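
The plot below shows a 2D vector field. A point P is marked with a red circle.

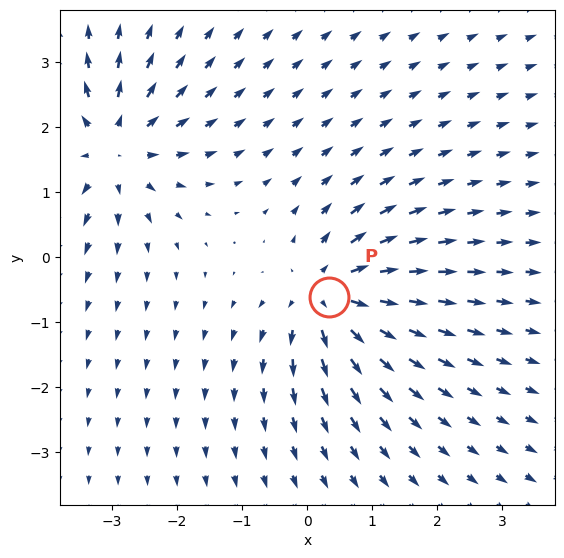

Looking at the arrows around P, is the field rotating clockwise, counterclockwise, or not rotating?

not rotating

Near P at (0.3, -0.6) the arrows show no circulation. The curl there is ≈0.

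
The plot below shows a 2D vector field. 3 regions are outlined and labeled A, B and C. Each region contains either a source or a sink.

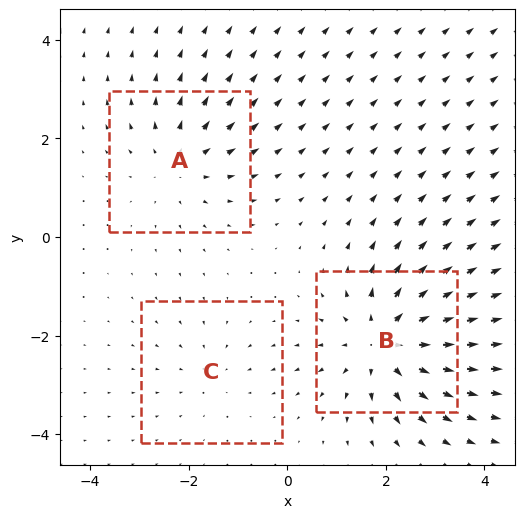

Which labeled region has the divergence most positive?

Divergence at each region's feature centre — A: about +3, B: about +5, C: about -2. Region B is most positive.

B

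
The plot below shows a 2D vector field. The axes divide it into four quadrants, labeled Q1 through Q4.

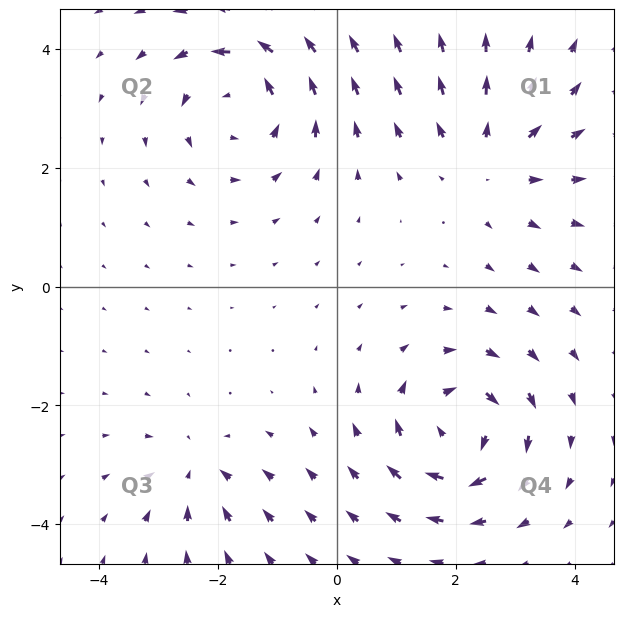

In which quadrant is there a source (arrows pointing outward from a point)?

The source sits at approximately (2.6, 2.1), which lies in quadrant Q1. The divergence there is about +3, positive as expected for a source.

Q1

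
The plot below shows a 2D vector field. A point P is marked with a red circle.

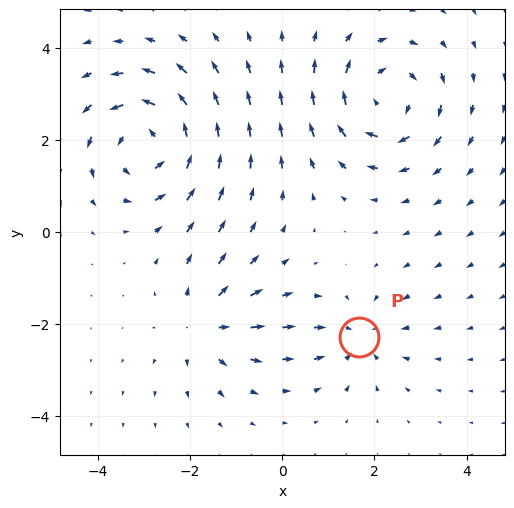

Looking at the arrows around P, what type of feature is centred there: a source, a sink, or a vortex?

sink

At P (1.7, -2.3) the arrows converge inward. Divergence about -3, curl ≈0 — negative divergence with near-zero curl is a sink.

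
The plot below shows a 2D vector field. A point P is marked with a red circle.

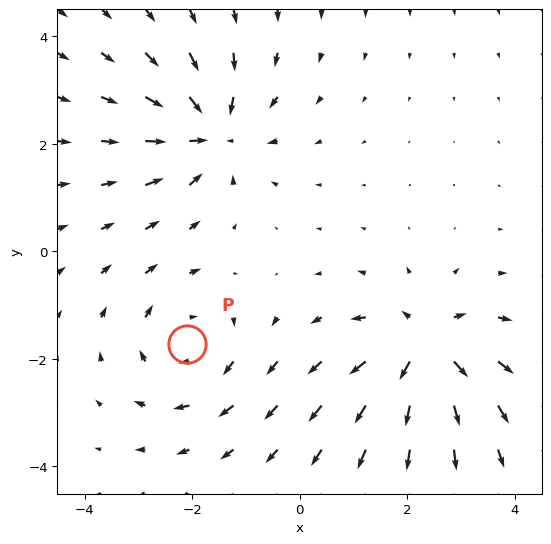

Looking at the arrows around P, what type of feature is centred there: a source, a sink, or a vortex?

vortex

At P (-2.1, -1.7) the arrows circulate clockwise. Divergence ≈0, curl about -4 — near-zero divergence with nonzero curl is a vortex.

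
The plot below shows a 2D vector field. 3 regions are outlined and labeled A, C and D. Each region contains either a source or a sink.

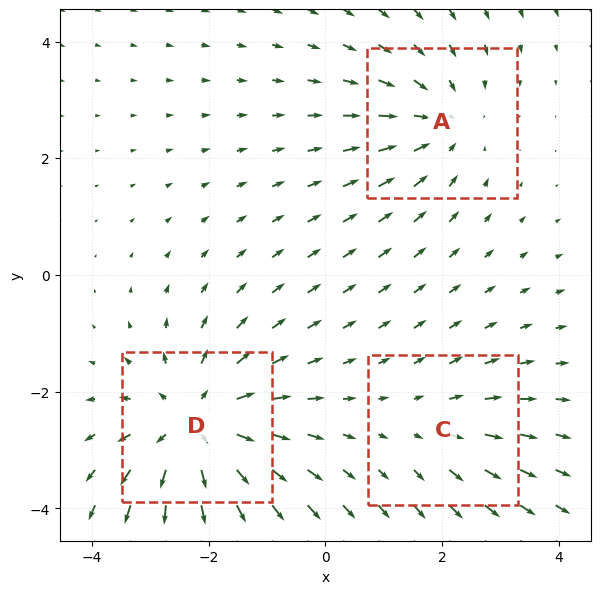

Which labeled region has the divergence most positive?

Divergence at each region's feature centre — A: about -3, C: about +2, D: about +4. Region D is most positive.

D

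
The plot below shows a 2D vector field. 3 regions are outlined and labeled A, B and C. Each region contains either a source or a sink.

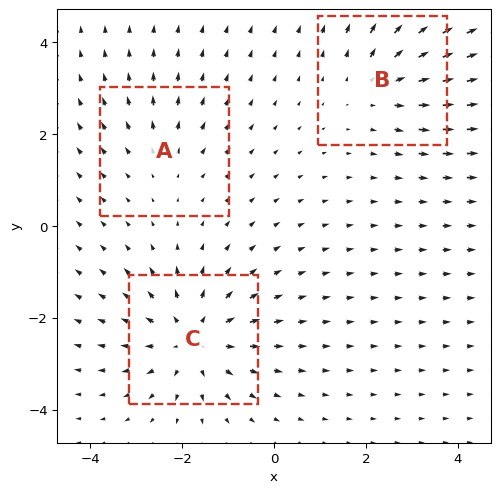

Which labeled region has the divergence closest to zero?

A

Divergence at each region's feature centre — A: about +2, B: about +3, C: about +4. Region A is closest to zero.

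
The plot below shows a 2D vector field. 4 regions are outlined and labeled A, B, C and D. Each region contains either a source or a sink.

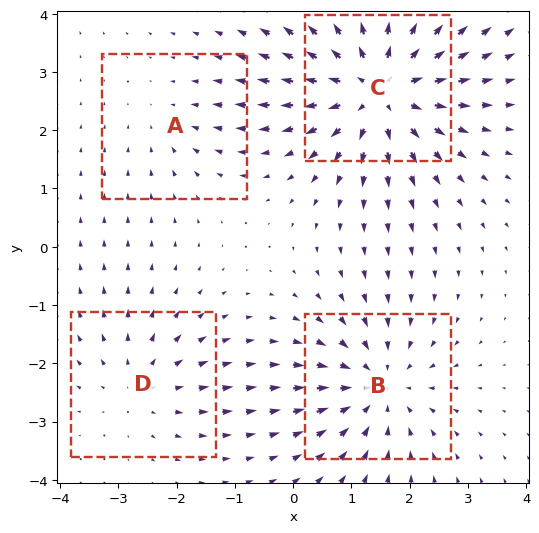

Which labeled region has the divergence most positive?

C

Divergence at each region's feature centre — A: about -2, B: about -4, C: about +6, D: about +3. Region C is most positive.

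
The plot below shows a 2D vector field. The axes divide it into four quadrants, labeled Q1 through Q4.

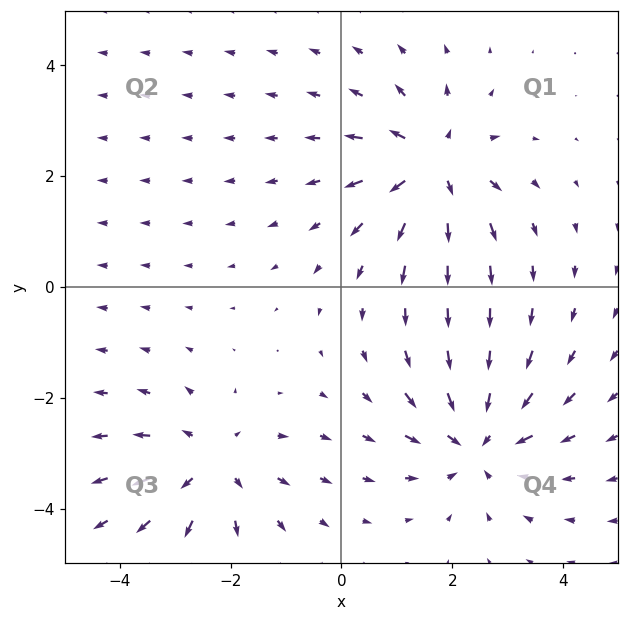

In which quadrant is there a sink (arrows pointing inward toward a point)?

Q4

The sink sits at approximately (2.5, -2.8), which lies in quadrant Q4. The divergence there is about -5, negative as expected for a sink.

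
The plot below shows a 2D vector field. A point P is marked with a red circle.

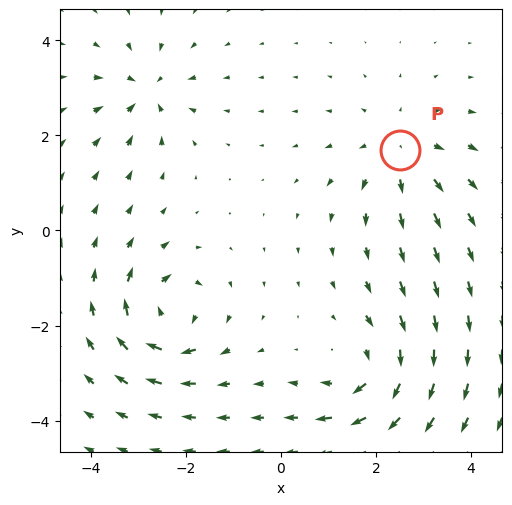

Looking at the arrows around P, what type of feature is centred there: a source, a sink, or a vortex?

At P (2.5, 1.7) the arrows spread outward. Divergence about +3, curl ≈0 — positive divergence with near-zero curl is a source.

source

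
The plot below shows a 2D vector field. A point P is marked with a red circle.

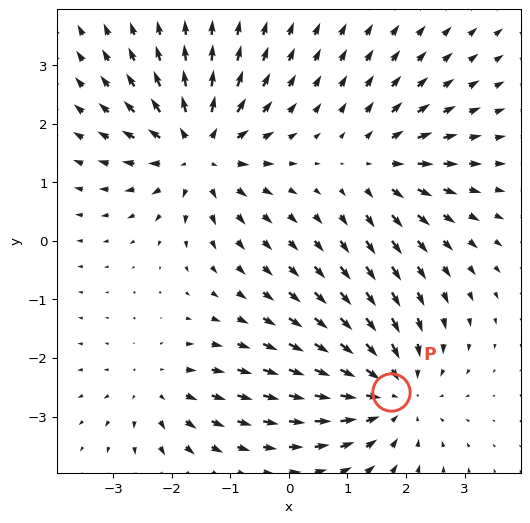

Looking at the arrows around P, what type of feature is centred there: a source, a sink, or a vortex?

At P (1.7, -2.6) the arrows converge inward. Divergence about -4, curl ≈0 — negative divergence with near-zero curl is a sink.

sink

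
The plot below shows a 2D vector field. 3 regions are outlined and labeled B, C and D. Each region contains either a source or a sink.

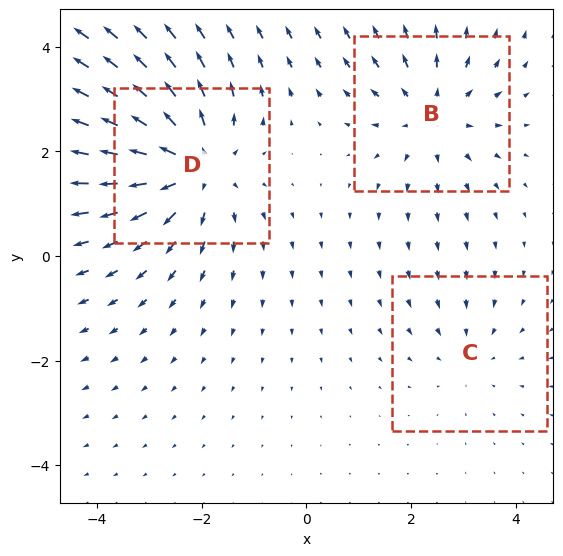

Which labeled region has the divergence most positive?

D

Divergence at each region's feature centre — B: about +3, C: about -2, D: about +4. Region D is most positive.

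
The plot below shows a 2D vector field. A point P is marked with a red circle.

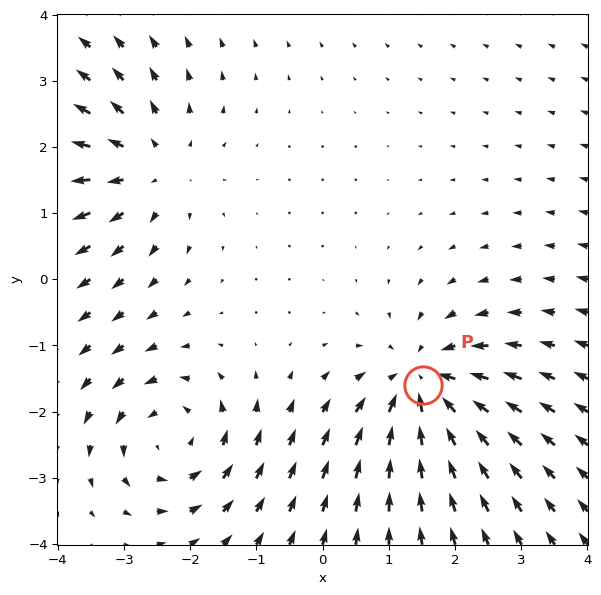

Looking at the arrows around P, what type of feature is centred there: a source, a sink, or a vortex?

At P (1.5, -1.6) the arrows converge inward. Divergence about -5, curl ≈0 — negative divergence with near-zero curl is a sink.

sink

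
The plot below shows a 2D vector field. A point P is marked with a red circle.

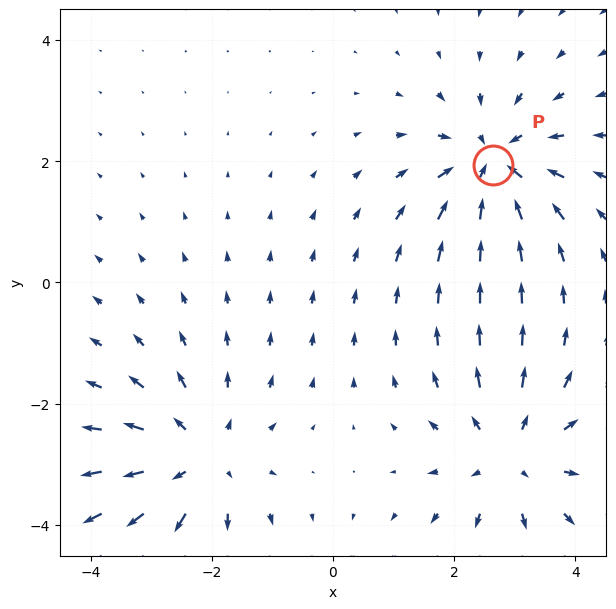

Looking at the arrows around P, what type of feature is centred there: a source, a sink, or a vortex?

sink

At P (2.6, 1.9) the arrows converge inward. Divergence about -5, curl ≈0 — negative divergence with near-zero curl is a sink.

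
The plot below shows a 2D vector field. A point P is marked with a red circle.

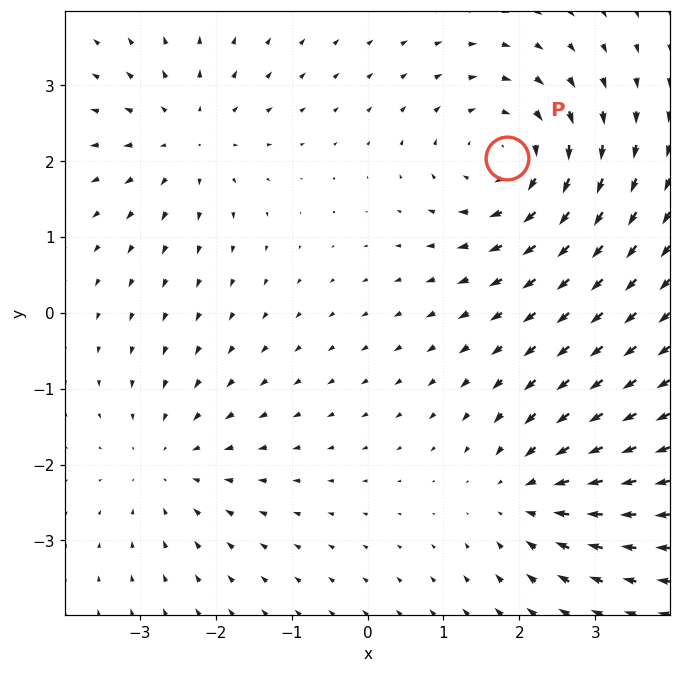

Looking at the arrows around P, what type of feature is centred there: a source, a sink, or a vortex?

At P (1.8, 2.0) the arrows circulate clockwise. Divergence ≈0, curl about -5 — near-zero divergence with nonzero curl is a vortex.

vortex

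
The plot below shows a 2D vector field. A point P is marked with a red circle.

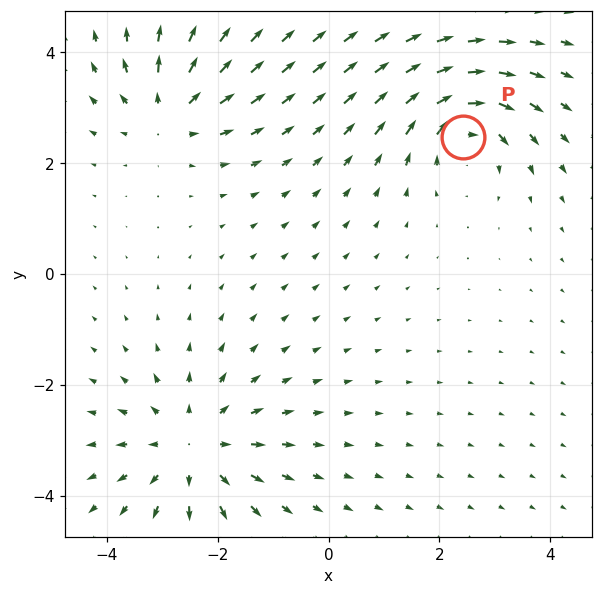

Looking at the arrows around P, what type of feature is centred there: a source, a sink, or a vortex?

vortex

At P (2.4, 2.5) the arrows circulate clockwise. Divergence ≈0, curl about -5 — near-zero divergence with nonzero curl is a vortex.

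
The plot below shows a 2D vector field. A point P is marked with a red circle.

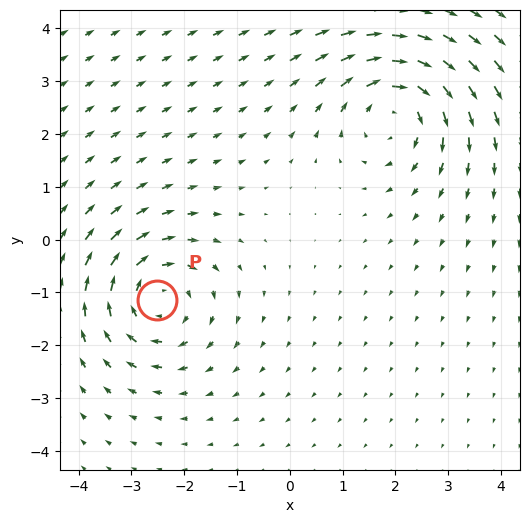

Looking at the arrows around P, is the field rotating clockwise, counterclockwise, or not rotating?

clockwise

Near P at (-2.5, -1.1) the arrows circulate clockwise. The curl (z-component) there is about -4; negative curl means clockwise rotation.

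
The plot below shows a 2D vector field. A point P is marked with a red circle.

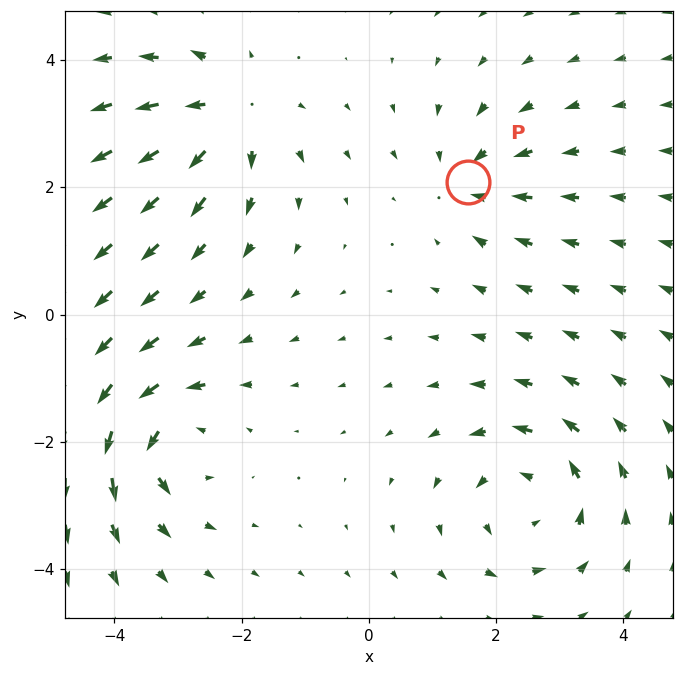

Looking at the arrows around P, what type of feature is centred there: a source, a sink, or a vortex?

At P (1.6, 2.1) the arrows converge inward. Divergence about -4, curl ≈0 — negative divergence with near-zero curl is a sink.

sink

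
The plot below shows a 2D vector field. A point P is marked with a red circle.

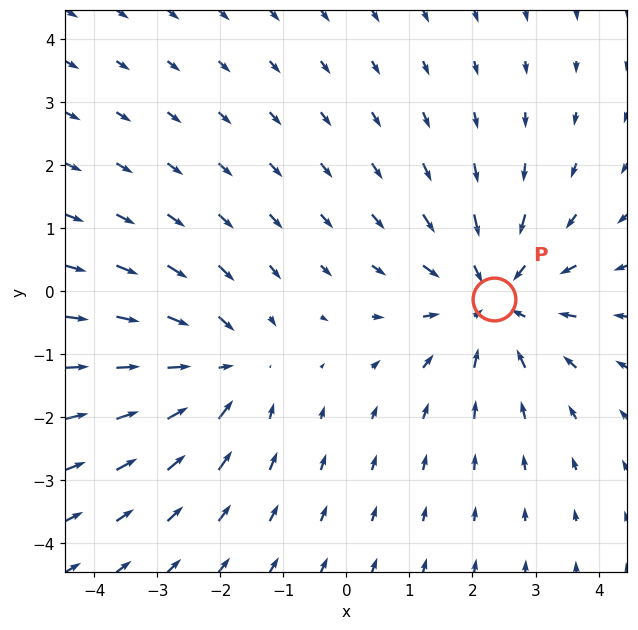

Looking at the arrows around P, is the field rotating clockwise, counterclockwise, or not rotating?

not rotating

Near P at (2.3, -0.1) the arrows show no circulation. The curl there is ≈0.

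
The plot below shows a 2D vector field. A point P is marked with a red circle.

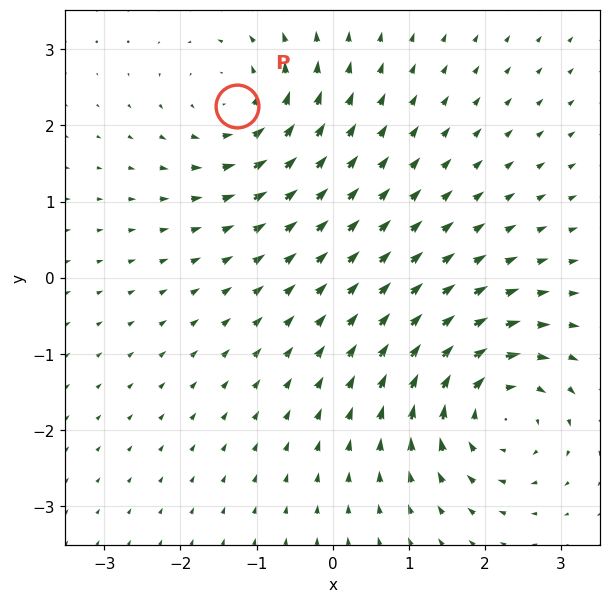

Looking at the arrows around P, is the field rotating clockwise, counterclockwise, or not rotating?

counterclockwise

Near P at (-1.3, 2.3) the arrows circulate counterclockwise. The curl (z-component) there is about +4; positive curl means counterclockwise rotation.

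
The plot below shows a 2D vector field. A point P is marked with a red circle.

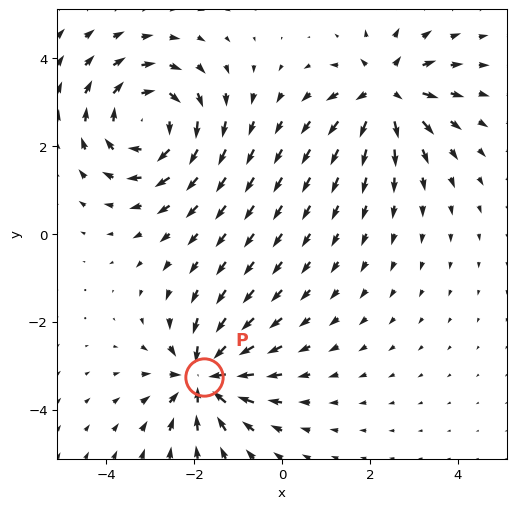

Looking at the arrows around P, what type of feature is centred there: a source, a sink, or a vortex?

At P (-1.8, -3.3) the arrows converge inward. Divergence about -6, curl ≈0 — negative divergence with near-zero curl is a sink.

sink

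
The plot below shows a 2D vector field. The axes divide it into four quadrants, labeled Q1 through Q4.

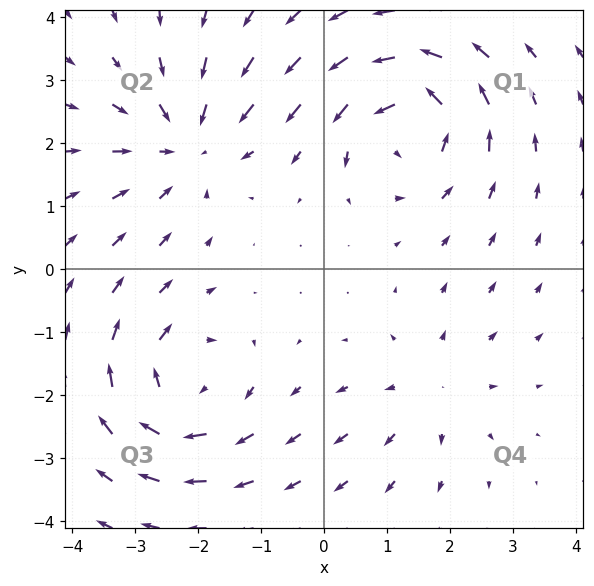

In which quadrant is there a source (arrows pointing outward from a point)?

Q4

The source sits at approximately (1.7, -1.9), which lies in quadrant Q4. The divergence there is about +3, positive as expected for a source.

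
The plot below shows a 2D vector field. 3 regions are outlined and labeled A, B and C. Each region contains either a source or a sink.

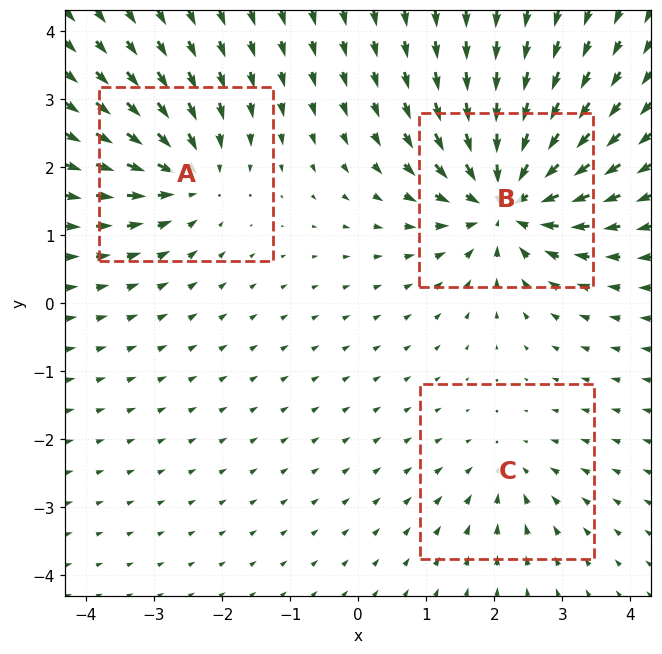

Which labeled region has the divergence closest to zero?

C

Divergence at each region's feature centre — A: about -4, B: about -6, C: about -2. Region C is closest to zero.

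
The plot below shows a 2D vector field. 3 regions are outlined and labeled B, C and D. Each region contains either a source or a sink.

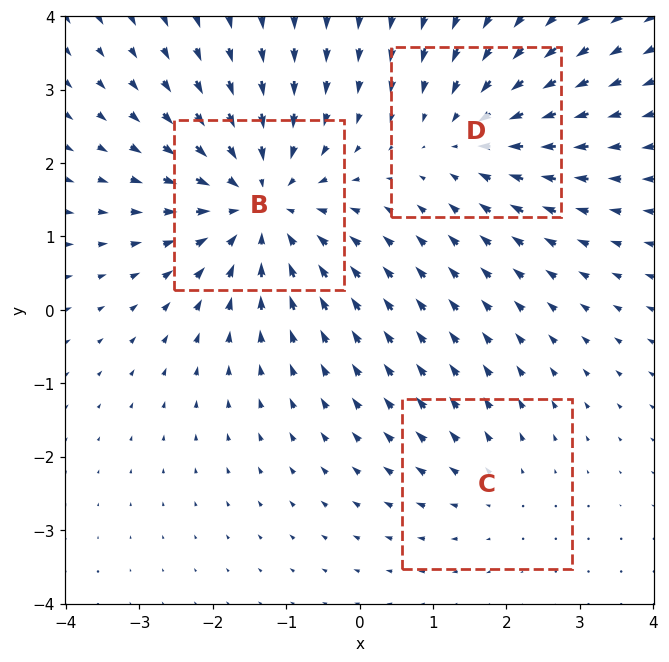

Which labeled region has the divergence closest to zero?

C

Divergence at each region's feature centre — B: about -5, C: about +2, D: about -3. Region C is closest to zero.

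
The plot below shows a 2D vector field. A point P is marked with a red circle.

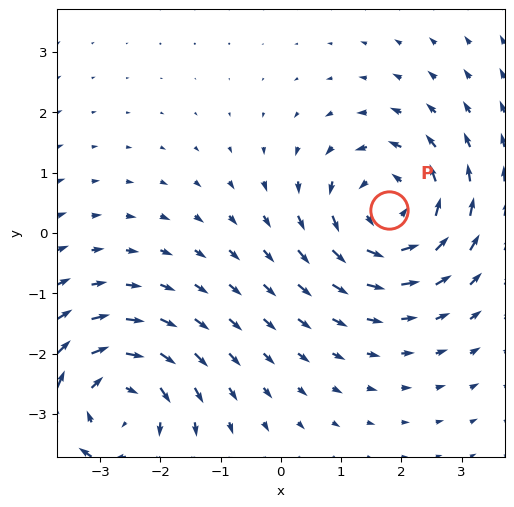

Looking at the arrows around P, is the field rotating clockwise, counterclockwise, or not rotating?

Near P at (1.8, 0.4) the arrows circulate counterclockwise. The curl (z-component) there is about +3; positive curl means counterclockwise rotation.

counterclockwise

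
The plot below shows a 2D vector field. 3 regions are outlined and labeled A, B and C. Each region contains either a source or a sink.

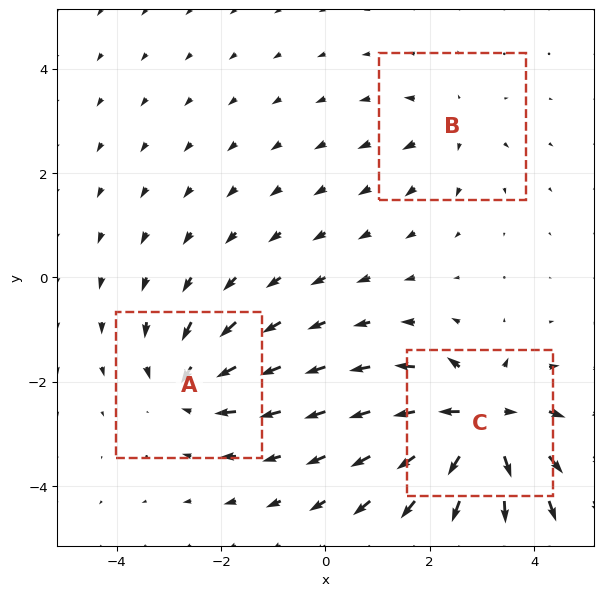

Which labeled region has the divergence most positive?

C

Divergence at each region's feature centre — A: about -4, B: about +2, C: about +7. Region C is most positive.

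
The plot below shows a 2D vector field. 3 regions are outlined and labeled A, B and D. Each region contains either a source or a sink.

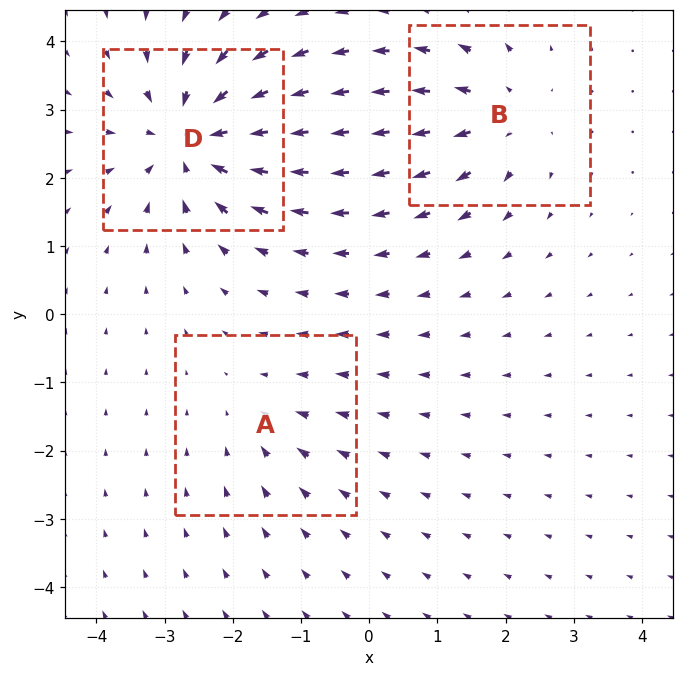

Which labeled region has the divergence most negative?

Divergence at each region's feature centre — A: about -2, B: about +4, D: about -5. Region D is most negative.

D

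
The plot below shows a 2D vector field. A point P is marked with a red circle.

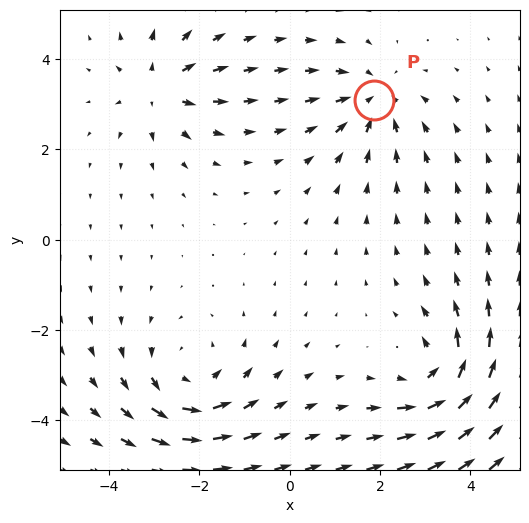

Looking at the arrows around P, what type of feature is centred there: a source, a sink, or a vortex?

sink

At P (1.9, 3.1) the arrows converge inward. Divergence about -4, curl ≈0 — negative divergence with near-zero curl is a sink.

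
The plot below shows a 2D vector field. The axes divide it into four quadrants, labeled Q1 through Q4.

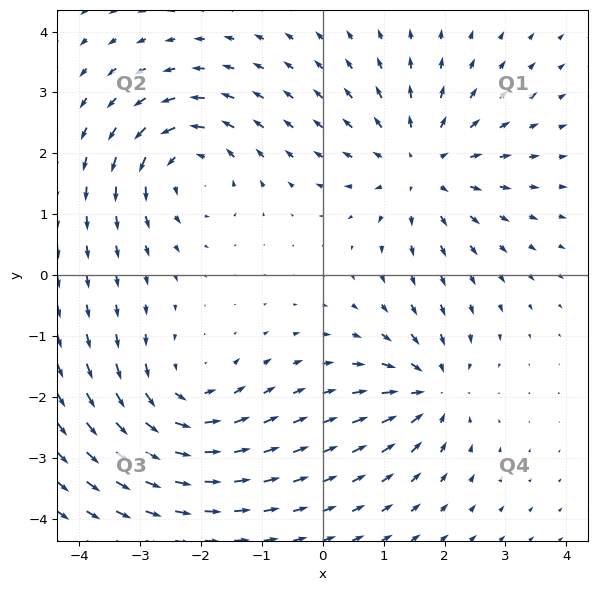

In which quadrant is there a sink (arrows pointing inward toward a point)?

The sink sits at approximately (1.8, -1.9), which lies in quadrant Q4. The divergence there is about -5, negative as expected for a sink.

Q4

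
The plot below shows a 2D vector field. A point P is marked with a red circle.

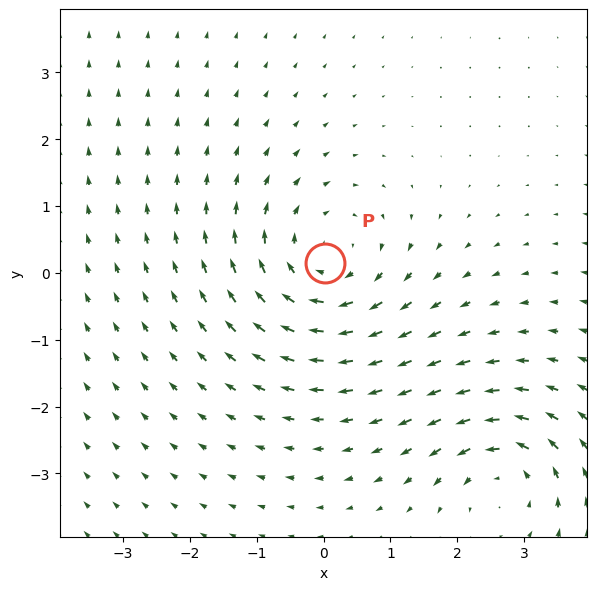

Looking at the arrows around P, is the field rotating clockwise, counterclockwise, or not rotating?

Near P at (0.0, 0.1) the arrows circulate clockwise. The curl (z-component) there is about -3; negative curl means clockwise rotation.

clockwise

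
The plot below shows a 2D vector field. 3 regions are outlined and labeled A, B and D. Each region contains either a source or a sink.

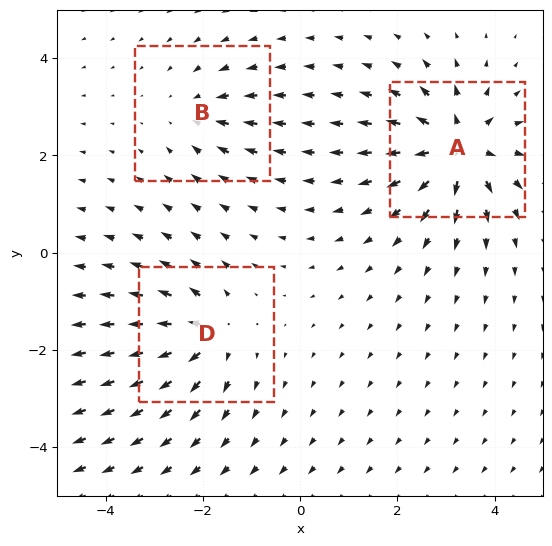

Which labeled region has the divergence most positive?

Divergence at each region's feature centre — A: about +6, B: about -3, D: about +4. Region A is most positive.

A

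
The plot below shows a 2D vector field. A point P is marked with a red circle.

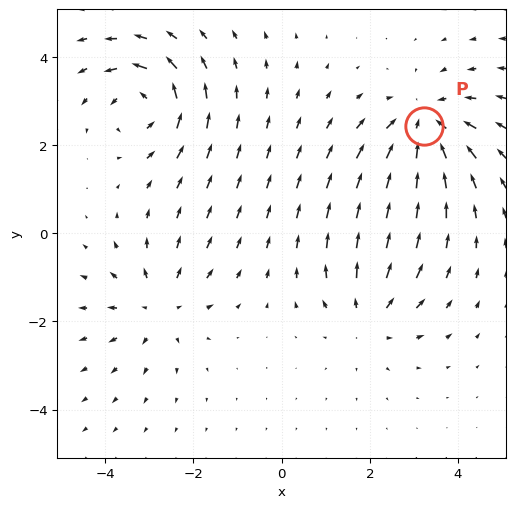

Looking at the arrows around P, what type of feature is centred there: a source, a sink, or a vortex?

At P (3.2, 2.4) the arrows converge inward. Divergence about -4, curl ≈0 — negative divergence with near-zero curl is a sink.

sink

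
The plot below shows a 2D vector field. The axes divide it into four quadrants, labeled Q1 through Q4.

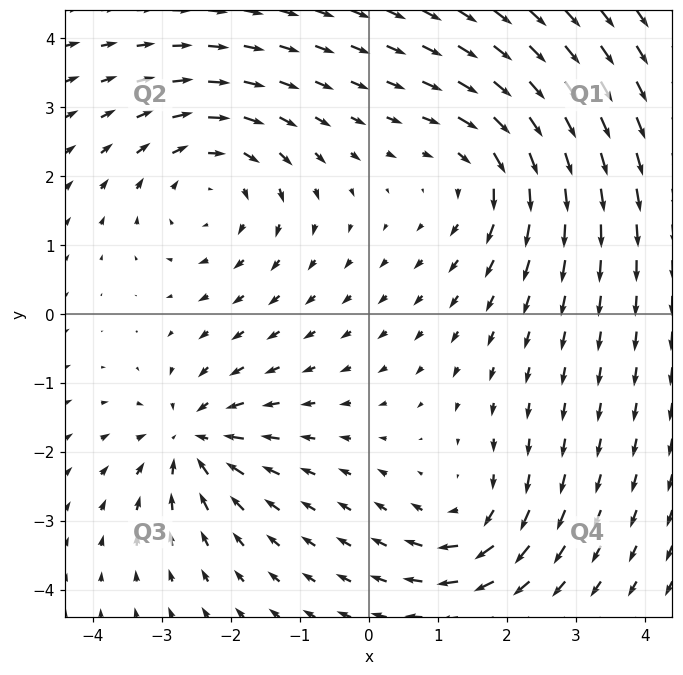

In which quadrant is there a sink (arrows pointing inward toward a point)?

Q3

The sink sits at approximately (-2.6, -1.8), which lies in quadrant Q3. The divergence there is about -6, negative as expected for a sink.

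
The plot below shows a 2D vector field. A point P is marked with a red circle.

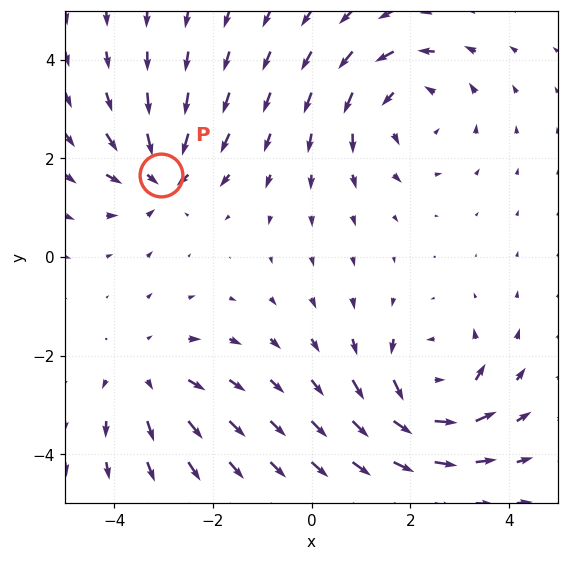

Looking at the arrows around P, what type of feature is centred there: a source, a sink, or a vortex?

At P (-3.1, 1.7) the arrows converge inward. Divergence about -6, curl ≈0 — negative divergence with near-zero curl is a sink.

sink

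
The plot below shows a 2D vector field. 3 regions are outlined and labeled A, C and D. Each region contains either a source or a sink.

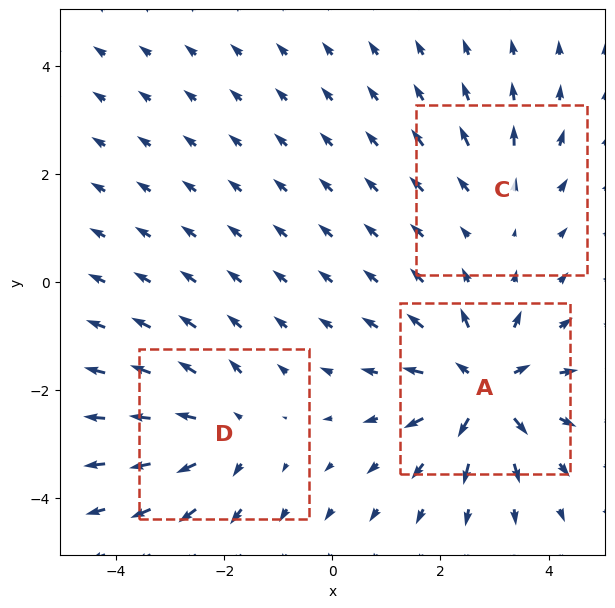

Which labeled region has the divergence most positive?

A

Divergence at each region's feature centre — A: about +6, C: about +2, D: about +4. Region A is most positive.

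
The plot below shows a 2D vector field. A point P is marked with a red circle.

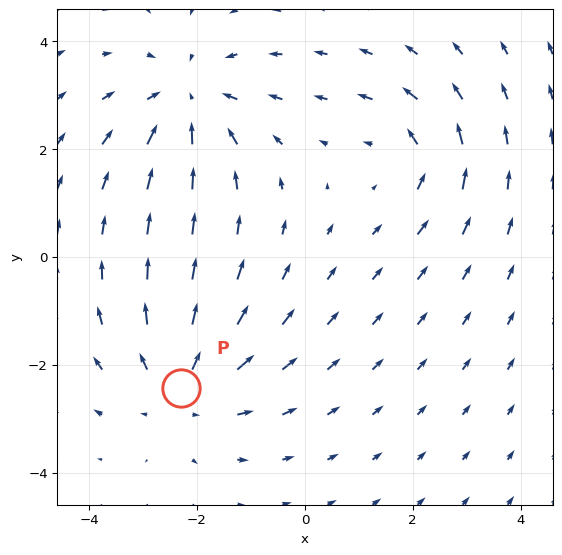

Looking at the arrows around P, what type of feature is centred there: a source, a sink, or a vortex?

source

At P (-2.3, -2.4) the arrows spread outward. Divergence about +4, curl ≈0 — positive divergence with near-zero curl is a source.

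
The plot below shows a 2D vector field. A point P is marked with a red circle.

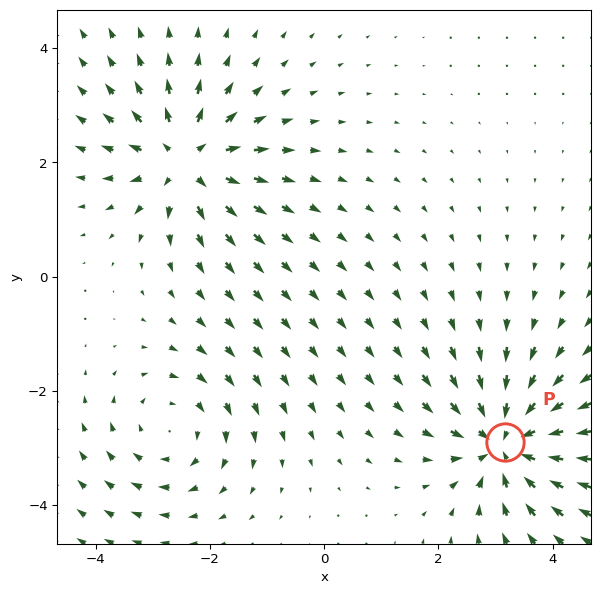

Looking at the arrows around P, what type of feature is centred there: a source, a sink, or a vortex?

sink

At P (3.2, -2.9) the arrows converge inward. Divergence about -6, curl ≈0 — negative divergence with near-zero curl is a sink.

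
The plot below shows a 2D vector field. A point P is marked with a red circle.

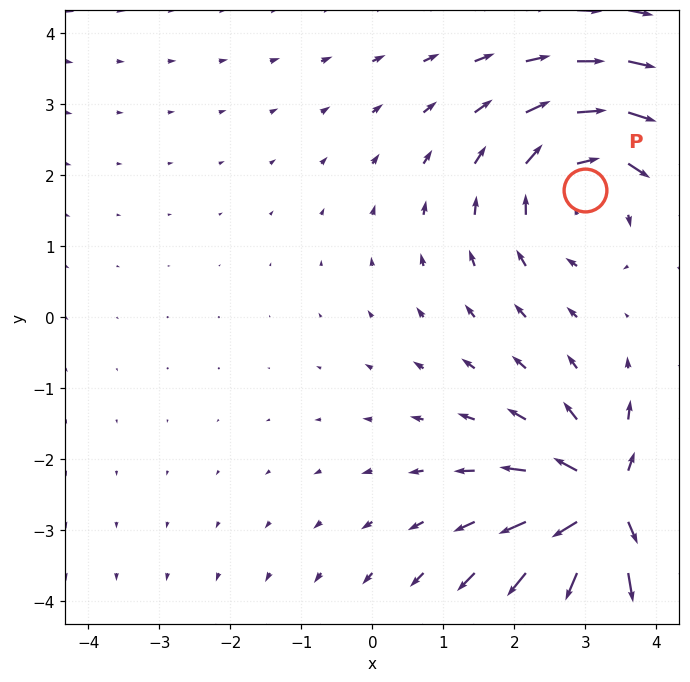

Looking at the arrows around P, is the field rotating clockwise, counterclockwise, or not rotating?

clockwise

Near P at (3.0, 1.8) the arrows circulate clockwise. The curl (z-component) there is about -3; negative curl means clockwise rotation.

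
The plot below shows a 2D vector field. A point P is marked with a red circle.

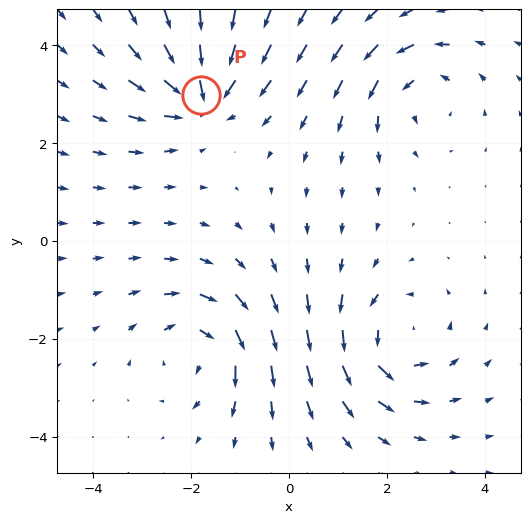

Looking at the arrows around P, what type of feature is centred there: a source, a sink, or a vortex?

At P (-1.8, 3.0) the arrows converge inward. Divergence about -7, curl ≈0 — negative divergence with near-zero curl is a sink.

sink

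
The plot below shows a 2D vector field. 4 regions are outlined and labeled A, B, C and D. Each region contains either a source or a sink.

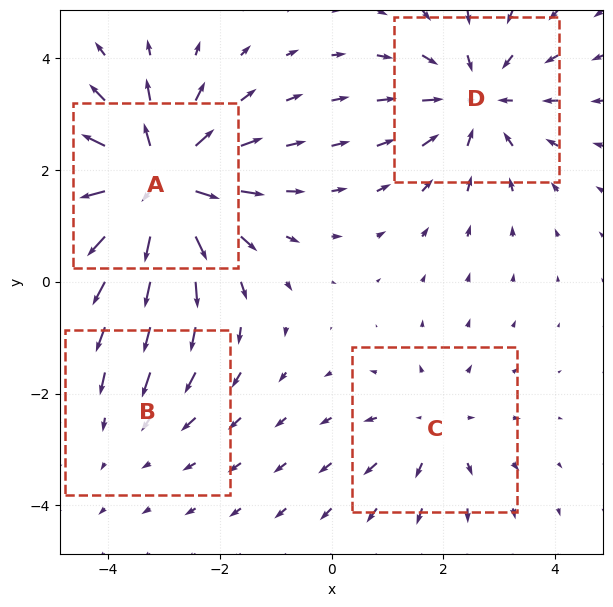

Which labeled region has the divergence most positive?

A

Divergence at each region's feature centre — A: about +7, B: about -2, C: about +3, D: about -4. Region A is most positive.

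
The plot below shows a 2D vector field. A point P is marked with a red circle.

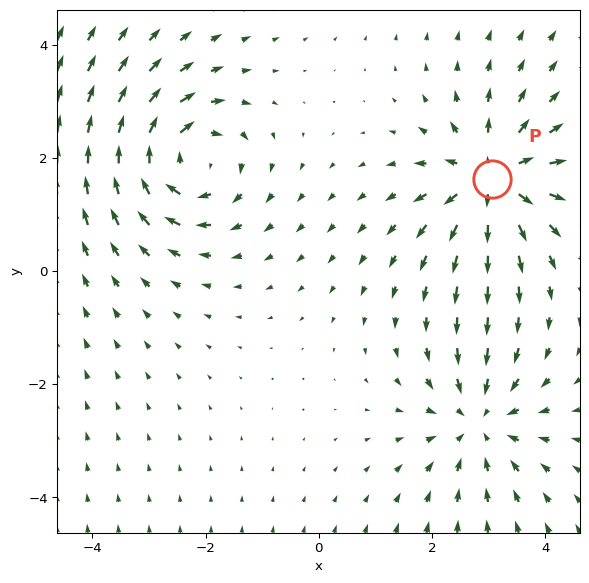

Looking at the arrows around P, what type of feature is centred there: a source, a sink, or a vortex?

source

At P (3.1, 1.6) the arrows spread outward. Divergence about +5, curl ≈0 — positive divergence with near-zero curl is a source.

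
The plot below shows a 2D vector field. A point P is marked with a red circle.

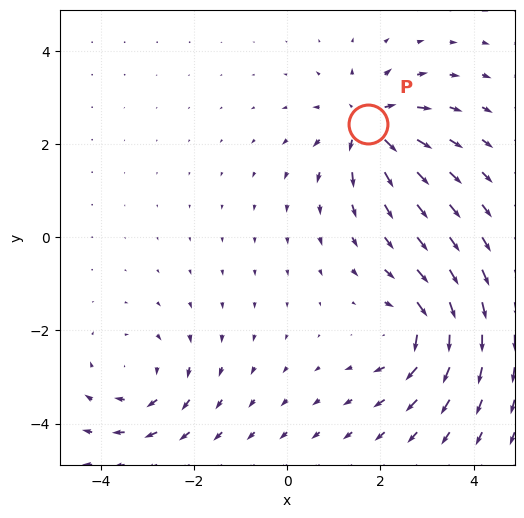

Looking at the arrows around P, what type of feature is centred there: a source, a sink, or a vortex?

At P (1.7, 2.4) the arrows spread outward. Divergence about +5, curl ≈0 — positive divergence with near-zero curl is a source.

source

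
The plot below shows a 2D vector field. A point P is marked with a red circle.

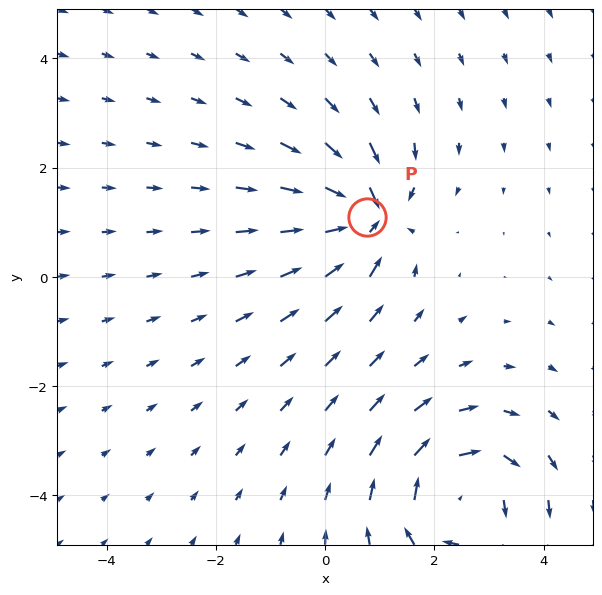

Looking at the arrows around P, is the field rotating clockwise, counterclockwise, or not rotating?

Near P at (0.8, 1.1) the arrows show no circulation. The curl there is ≈0.

not rotating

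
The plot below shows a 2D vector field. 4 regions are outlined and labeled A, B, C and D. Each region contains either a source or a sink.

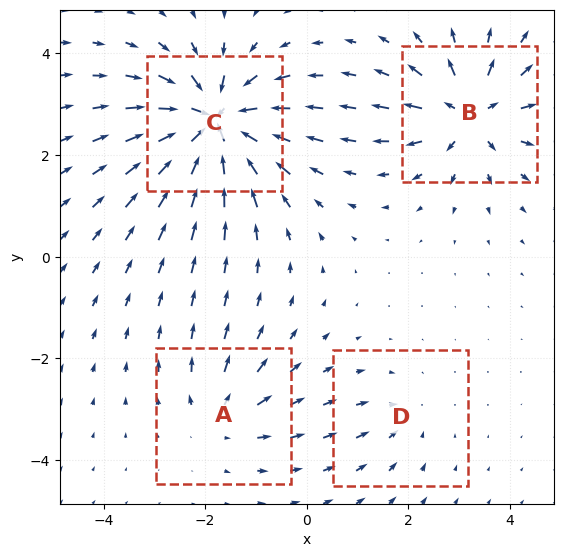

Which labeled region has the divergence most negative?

C

Divergence at each region's feature centre — A: about +4, B: about +6, C: about -9, D: about -2. Region C is most negative.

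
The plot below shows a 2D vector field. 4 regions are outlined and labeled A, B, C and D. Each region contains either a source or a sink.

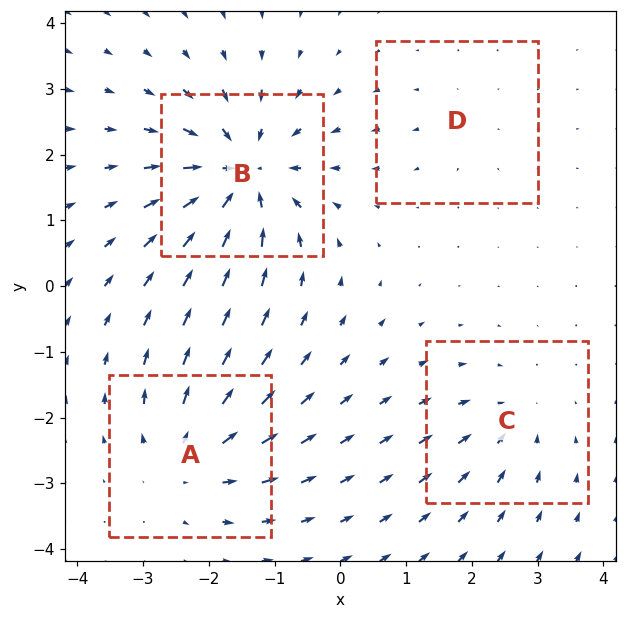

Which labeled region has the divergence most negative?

Divergence at each region's feature centre — A: about +5, B: about -8, C: about -4, D: about +2. Region B is most negative.

B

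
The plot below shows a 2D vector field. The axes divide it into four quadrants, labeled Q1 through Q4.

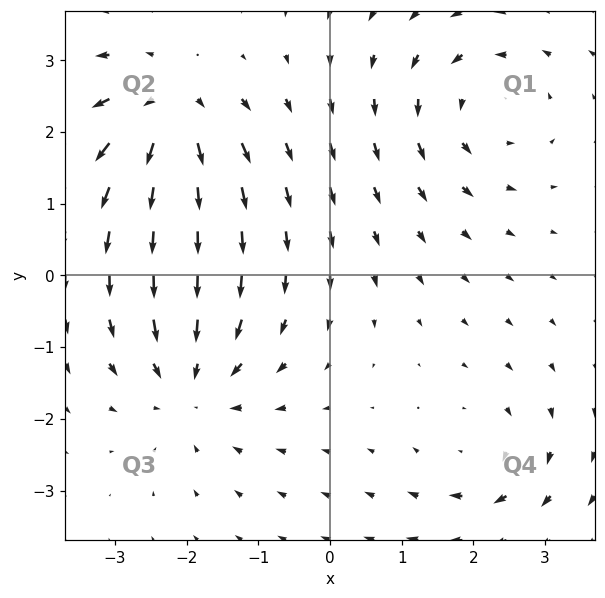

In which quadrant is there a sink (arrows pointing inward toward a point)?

Q3

The sink sits at approximately (-1.9, -1.5), which lies in quadrant Q3. The divergence there is about -5, negative as expected for a sink.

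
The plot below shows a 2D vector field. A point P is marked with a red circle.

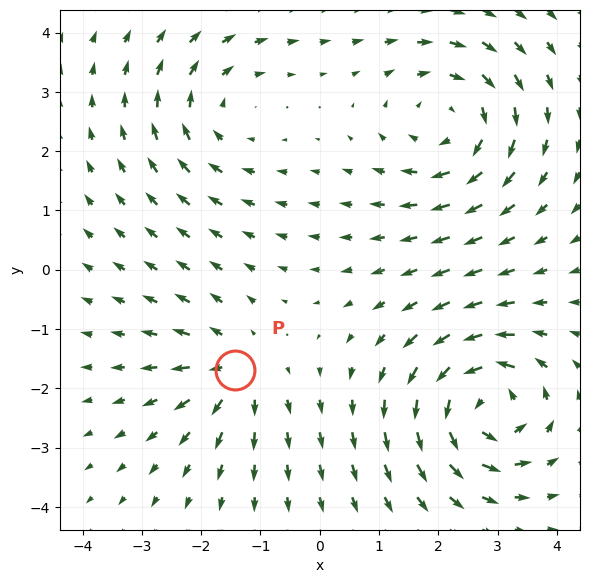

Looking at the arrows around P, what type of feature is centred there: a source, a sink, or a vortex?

At P (-1.4, -1.7) the arrows spread outward. Divergence about +4, curl ≈0 — positive divergence with near-zero curl is a source.

source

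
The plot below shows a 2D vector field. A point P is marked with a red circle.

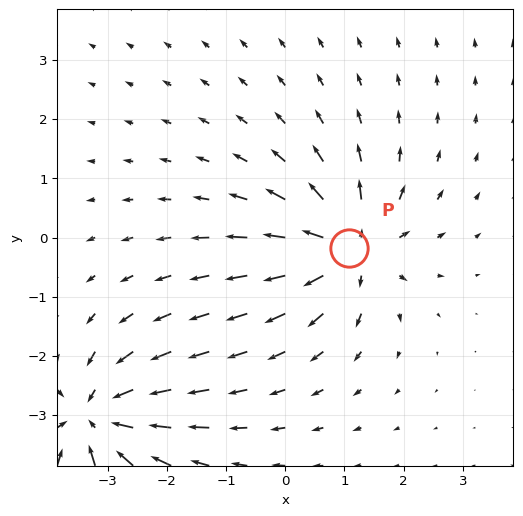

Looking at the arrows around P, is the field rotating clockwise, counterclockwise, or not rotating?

not rotating

Near P at (1.1, -0.2) the arrows show no circulation. The curl there is ≈0.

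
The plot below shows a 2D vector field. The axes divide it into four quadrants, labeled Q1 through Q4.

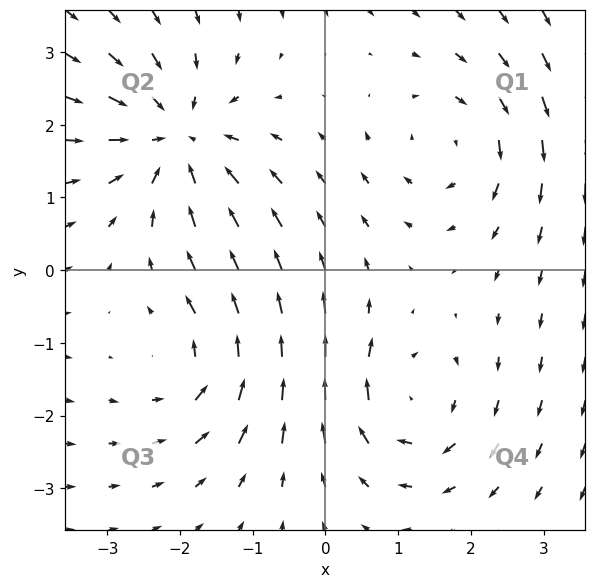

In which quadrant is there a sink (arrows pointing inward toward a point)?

Q2

The sink sits at approximately (-2.0, 1.8), which lies in quadrant Q2. The divergence there is about -5, negative as expected for a sink.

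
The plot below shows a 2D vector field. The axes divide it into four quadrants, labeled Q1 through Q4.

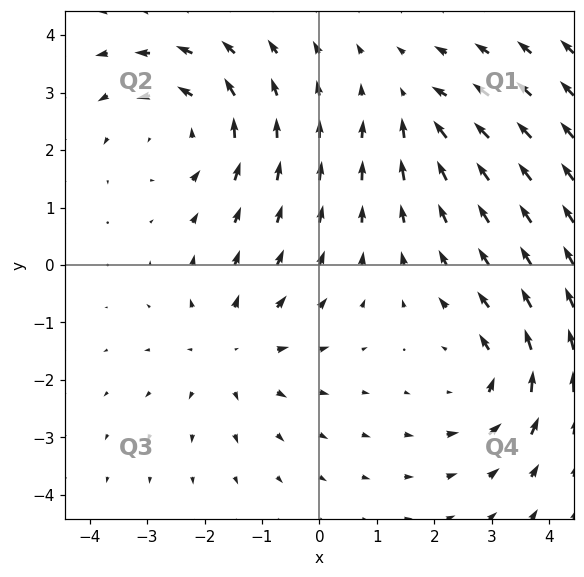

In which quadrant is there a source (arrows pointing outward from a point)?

Q3

The source sits at approximately (-1.5, -1.5), which lies in quadrant Q3. The divergence there is about +4, positive as expected for a source.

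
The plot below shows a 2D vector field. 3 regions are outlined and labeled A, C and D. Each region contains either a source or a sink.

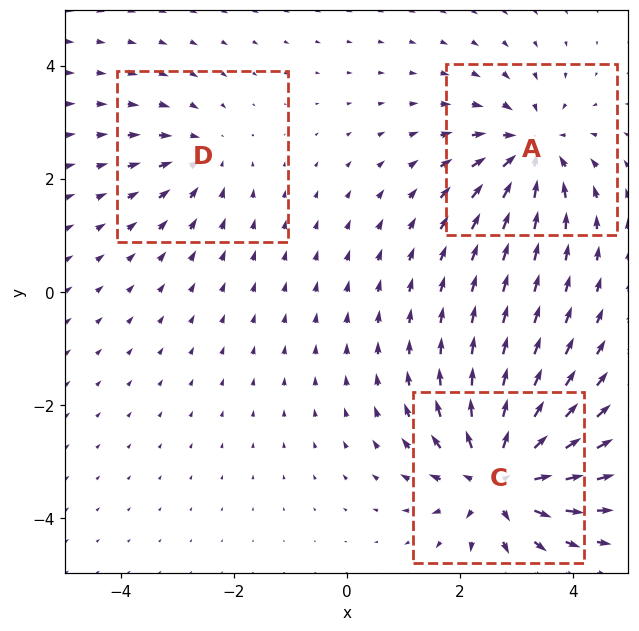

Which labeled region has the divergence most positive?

C

Divergence at each region's feature centre — A: about -4, C: about +5, D: about -2. Region C is most positive.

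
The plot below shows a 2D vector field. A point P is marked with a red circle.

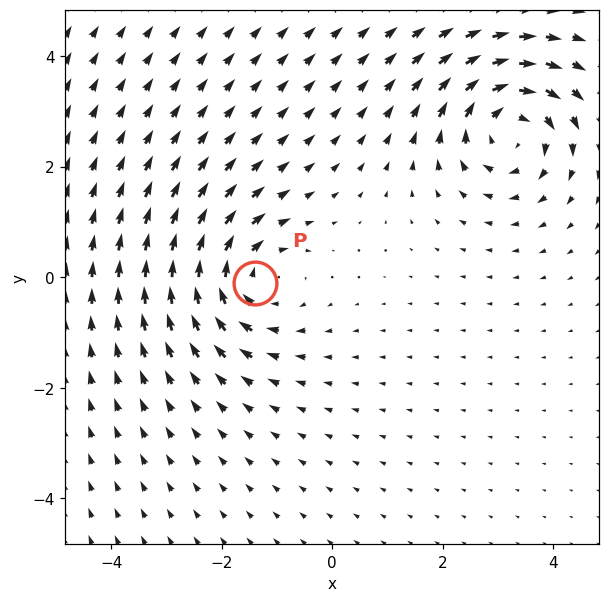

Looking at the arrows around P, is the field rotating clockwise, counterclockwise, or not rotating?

clockwise

Near P at (-1.4, -0.1) the arrows circulate clockwise. The curl (z-component) there is about -4; negative curl means clockwise rotation.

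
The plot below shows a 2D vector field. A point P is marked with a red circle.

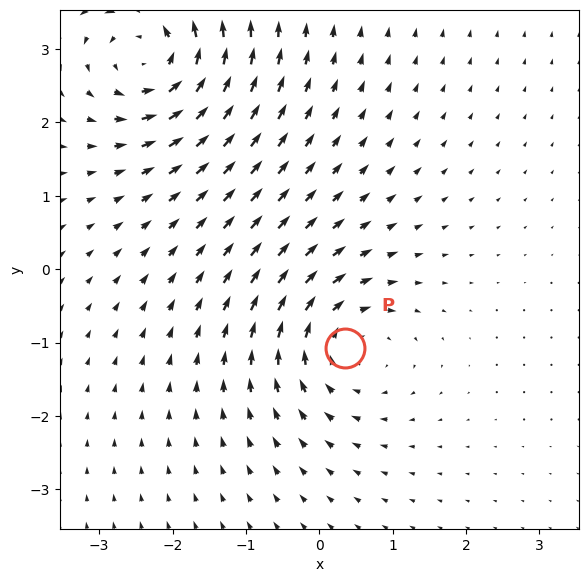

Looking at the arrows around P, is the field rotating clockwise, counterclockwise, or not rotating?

Near P at (0.4, -1.1) the arrows circulate clockwise. The curl (z-component) there is about -3; negative curl means clockwise rotation.

clockwise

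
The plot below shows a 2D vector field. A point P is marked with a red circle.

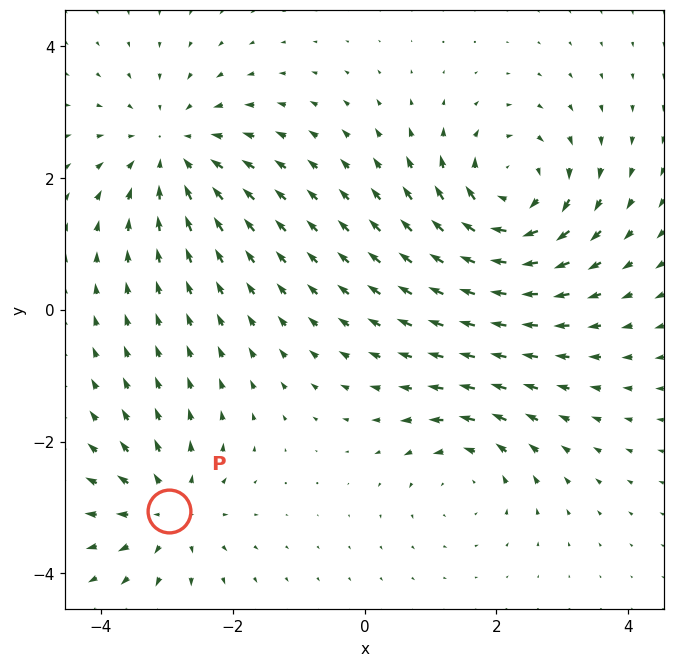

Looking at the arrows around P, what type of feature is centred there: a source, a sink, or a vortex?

source

At P (-3.0, -3.1) the arrows spread outward. Divergence about +4, curl ≈0 — positive divergence with near-zero curl is a source.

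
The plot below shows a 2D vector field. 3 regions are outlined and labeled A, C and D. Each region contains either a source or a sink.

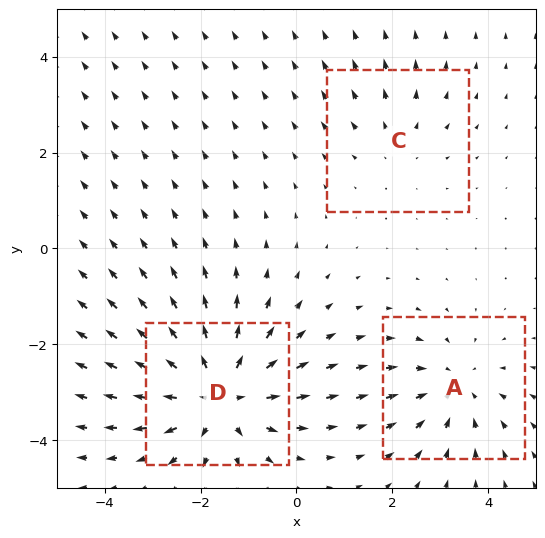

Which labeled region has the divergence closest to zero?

Divergence at each region's feature centre — A: about -3, C: about +2, D: about +4. Region C is closest to zero.

C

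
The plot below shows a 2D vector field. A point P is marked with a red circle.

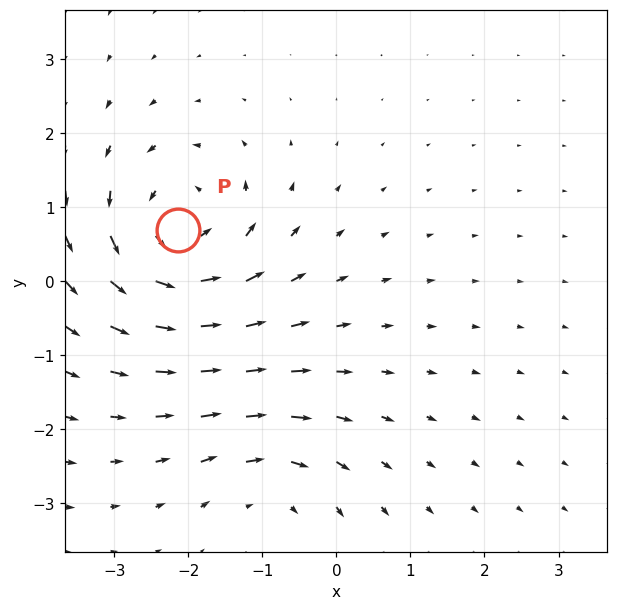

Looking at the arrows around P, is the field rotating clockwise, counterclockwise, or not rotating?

counterclockwise

Near P at (-2.1, 0.7) the arrows circulate counterclockwise. The curl (z-component) there is about +6; positive curl means counterclockwise rotation.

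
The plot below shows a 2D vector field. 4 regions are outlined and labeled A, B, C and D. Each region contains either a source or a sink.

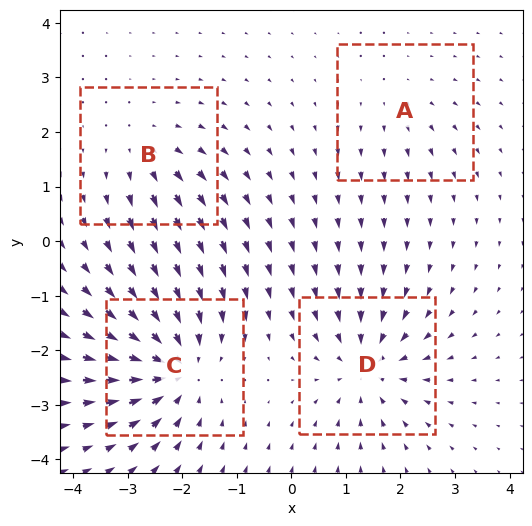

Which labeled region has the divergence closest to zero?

A

Divergence at each region's feature centre — A: about +2, B: about +3, C: about -7, D: about -6. Region A is closest to zero.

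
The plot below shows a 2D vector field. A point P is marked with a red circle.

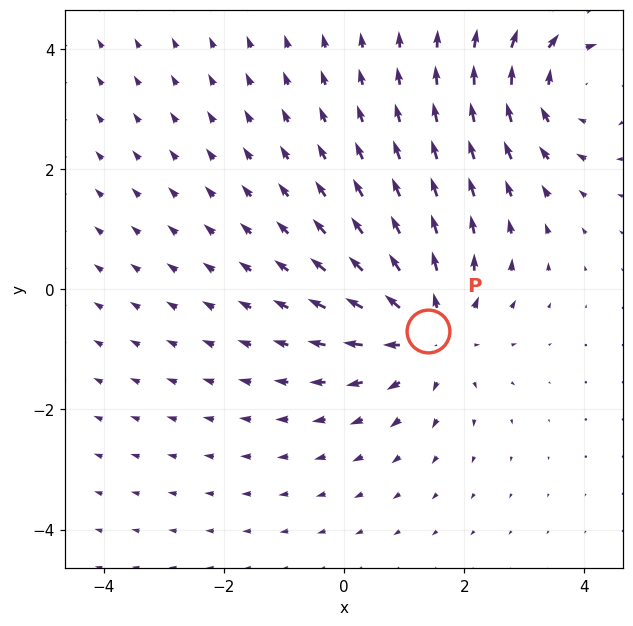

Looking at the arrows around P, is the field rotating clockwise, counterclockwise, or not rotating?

not rotating

Near P at (1.4, -0.7) the arrows show no circulation. The curl there is ≈0.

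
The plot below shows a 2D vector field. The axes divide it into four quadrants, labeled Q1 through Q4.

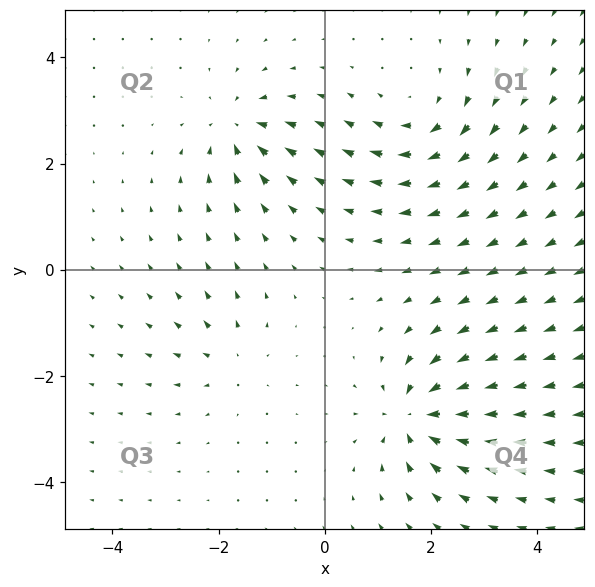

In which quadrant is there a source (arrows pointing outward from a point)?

Q3

The source sits at approximately (-1.7, -1.7), which lies in quadrant Q3. The divergence there is about +3, positive as expected for a source.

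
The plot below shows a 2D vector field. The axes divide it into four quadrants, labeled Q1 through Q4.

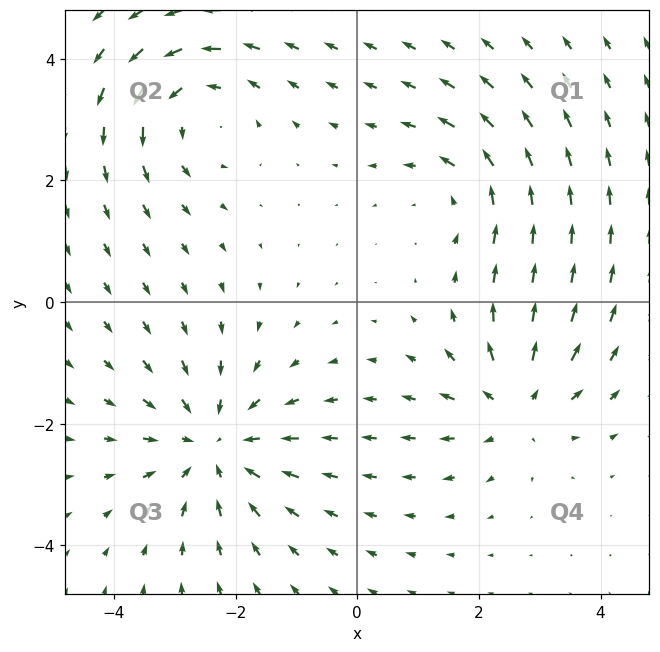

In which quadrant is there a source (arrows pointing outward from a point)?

The source sits at approximately (2.6, -1.7), which lies in quadrant Q4. The divergence there is about +4, positive as expected for a source.

Q4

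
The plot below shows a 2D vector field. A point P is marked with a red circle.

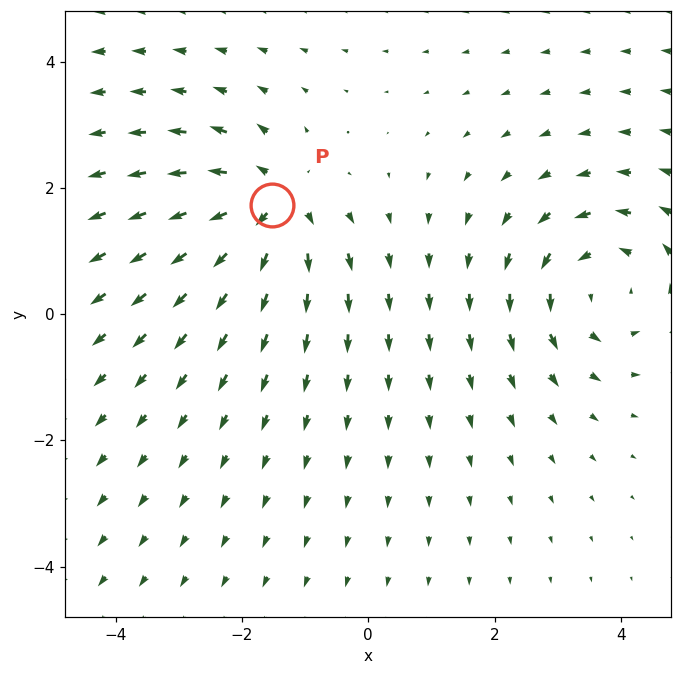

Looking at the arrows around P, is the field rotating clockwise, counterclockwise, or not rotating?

Near P at (-1.5, 1.7) the arrows show no circulation. The curl there is ≈0.

not rotating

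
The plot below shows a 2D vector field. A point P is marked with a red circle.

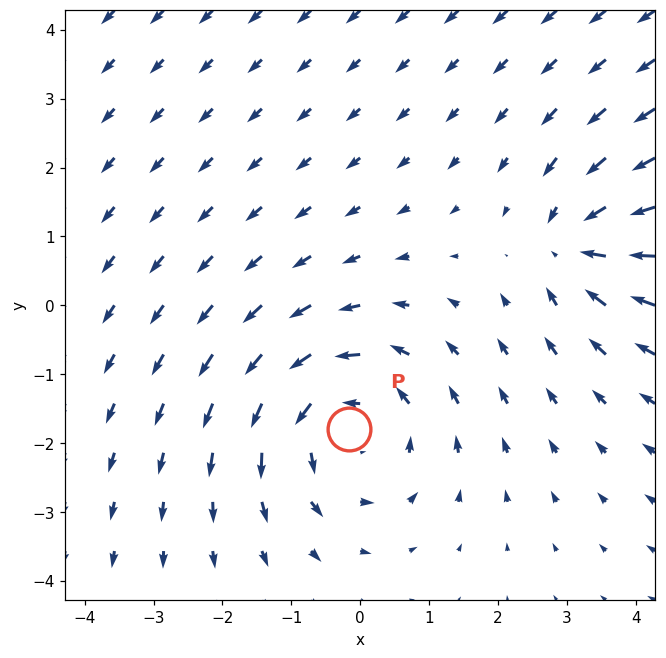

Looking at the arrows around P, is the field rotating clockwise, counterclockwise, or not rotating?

counterclockwise

Near P at (-0.2, -1.8) the arrows circulate counterclockwise. The curl (z-component) there is about +4; positive curl means counterclockwise rotation.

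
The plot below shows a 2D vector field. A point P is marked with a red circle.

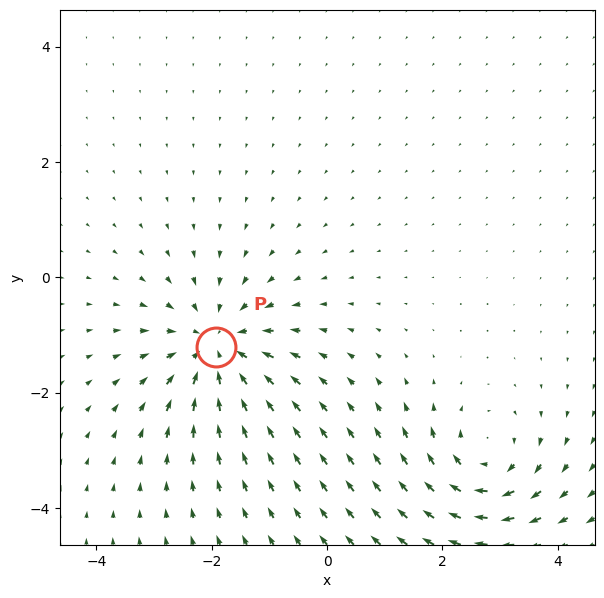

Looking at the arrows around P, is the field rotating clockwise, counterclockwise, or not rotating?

not rotating

Near P at (-1.9, -1.2) the arrows show no circulation. The curl there is ≈0.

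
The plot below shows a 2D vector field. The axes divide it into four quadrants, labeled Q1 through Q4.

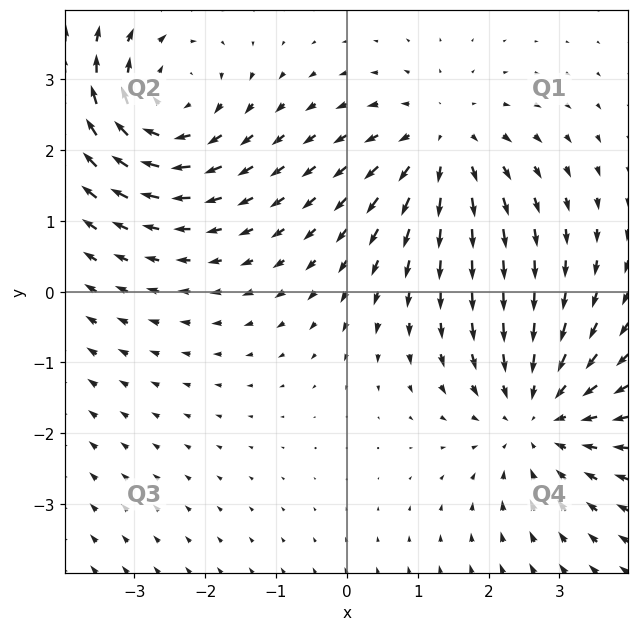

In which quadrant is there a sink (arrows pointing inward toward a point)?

The sink sits at approximately (2.7, -1.8), which lies in quadrant Q4. The divergence there is about -3, negative as expected for a sink.

Q4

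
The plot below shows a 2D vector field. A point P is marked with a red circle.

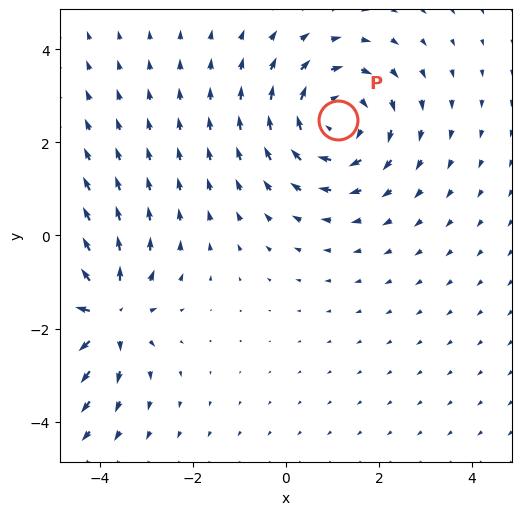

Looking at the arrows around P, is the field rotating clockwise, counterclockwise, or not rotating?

clockwise

Near P at (1.1, 2.5) the arrows circulate clockwise. The curl (z-component) there is about -4; negative curl means clockwise rotation.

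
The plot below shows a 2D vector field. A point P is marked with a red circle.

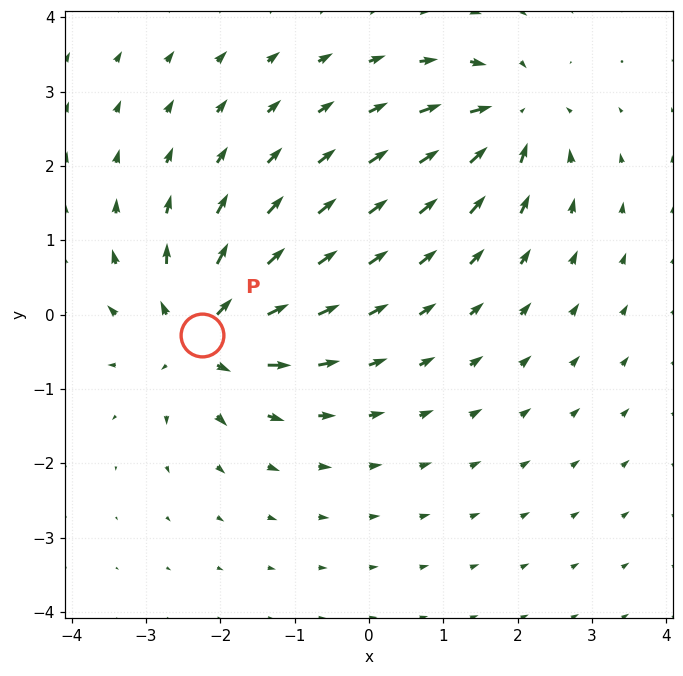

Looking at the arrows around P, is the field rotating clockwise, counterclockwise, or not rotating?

Near P at (-2.2, -0.3) the arrows show no circulation. The curl there is ≈0.

not rotating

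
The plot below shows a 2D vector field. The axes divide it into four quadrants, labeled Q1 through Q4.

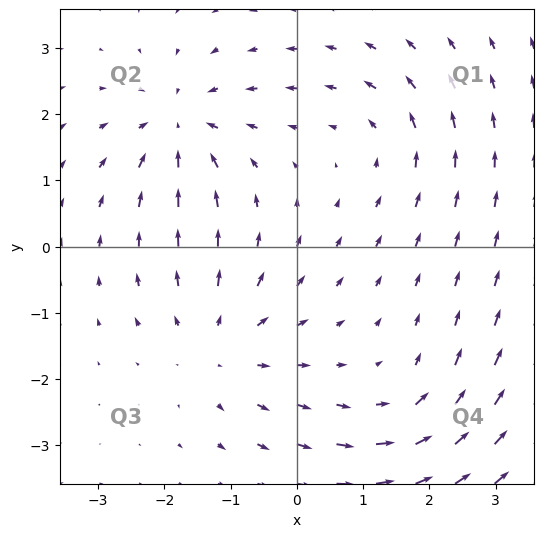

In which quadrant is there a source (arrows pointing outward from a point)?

Q3

The source sits at approximately (-1.2, -1.5), which lies in quadrant Q3. The divergence there is about +4, positive as expected for a source.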